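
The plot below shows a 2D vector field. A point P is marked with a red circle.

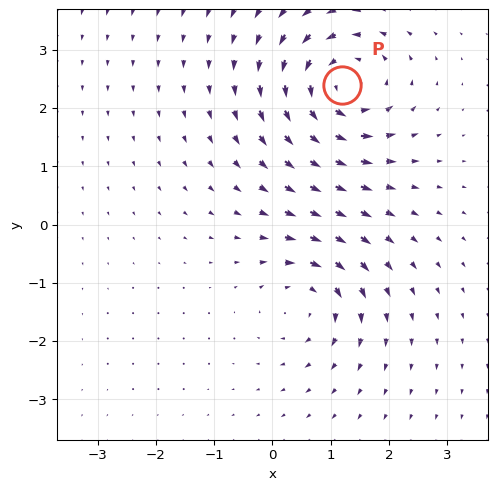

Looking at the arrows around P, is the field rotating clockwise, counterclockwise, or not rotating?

Near P at (1.2, 2.4) the arrows circulate counterclockwise. The curl (z-component) there is about +6; positive curl means counterclockwise rotation.

counterclockwise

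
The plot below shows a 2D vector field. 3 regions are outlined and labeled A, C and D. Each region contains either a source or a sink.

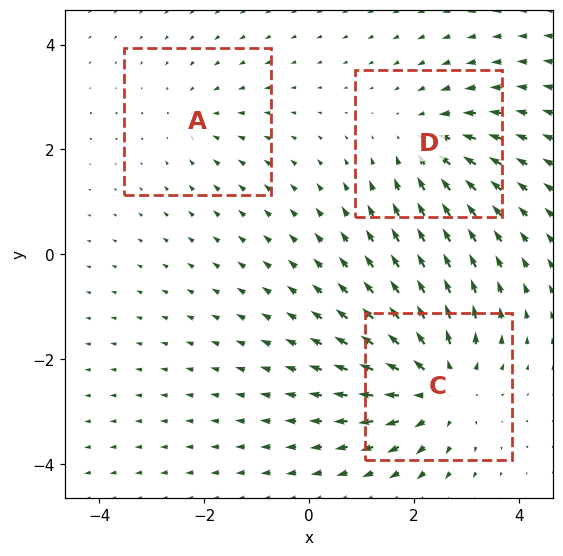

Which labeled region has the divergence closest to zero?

A

Divergence at each region's feature centre — A: about -2, C: about +4, D: about -3. Region A is closest to zero.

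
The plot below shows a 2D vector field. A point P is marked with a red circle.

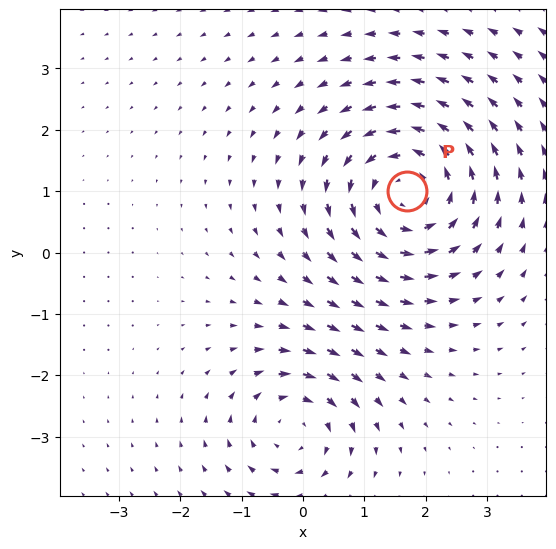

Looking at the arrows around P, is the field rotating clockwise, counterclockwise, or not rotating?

counterclockwise

Near P at (1.7, 1.0) the arrows circulate counterclockwise. The curl (z-component) there is about +4; positive curl means counterclockwise rotation.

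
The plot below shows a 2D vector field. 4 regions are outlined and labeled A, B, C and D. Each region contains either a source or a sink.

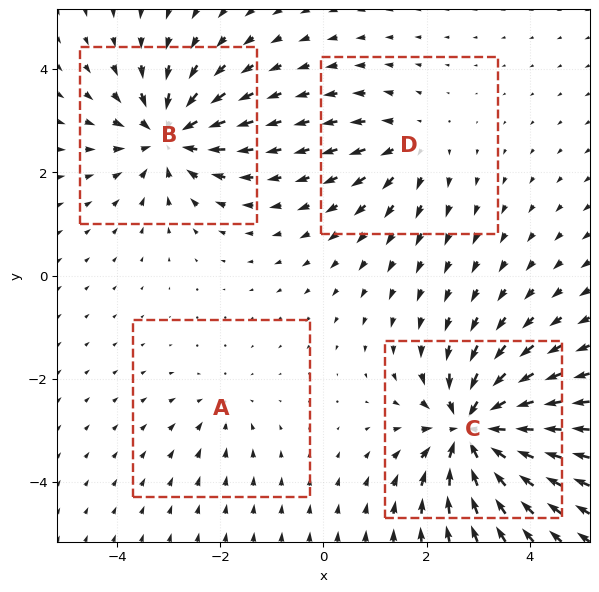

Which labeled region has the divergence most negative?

Divergence at each region's feature centre — A: about -2, B: about -6, C: about -8, D: about +3. Region C is most negative.

C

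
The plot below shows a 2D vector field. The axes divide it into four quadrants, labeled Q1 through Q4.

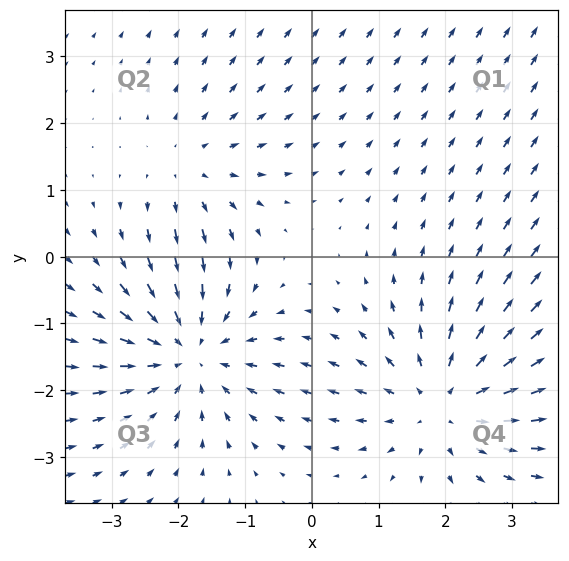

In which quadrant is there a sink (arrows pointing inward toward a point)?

Q3

The sink sits at approximately (-1.8, -1.4), which lies in quadrant Q3. The divergence there is about -4, negative as expected for a sink.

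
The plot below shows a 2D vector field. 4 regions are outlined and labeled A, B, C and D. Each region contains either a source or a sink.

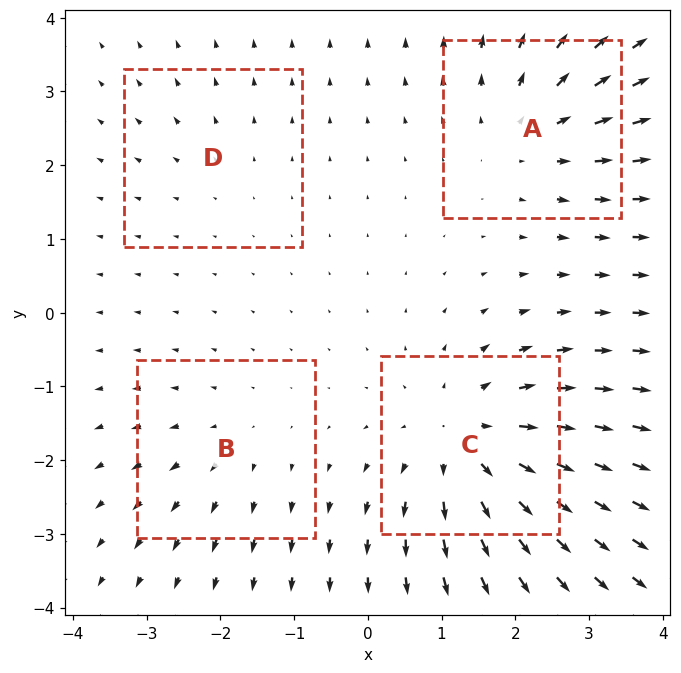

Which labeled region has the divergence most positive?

Divergence at each region's feature centre — A: about +4, B: about +3, C: about +6, D: about +2. Region C is most positive.

C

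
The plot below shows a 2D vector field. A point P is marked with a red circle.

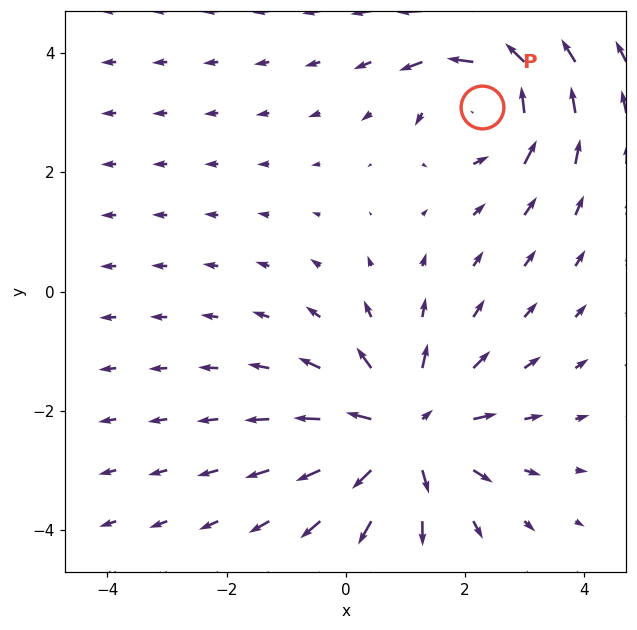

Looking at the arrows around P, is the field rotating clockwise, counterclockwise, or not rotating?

counterclockwise

Near P at (2.3, 3.1) the arrows circulate counterclockwise. The curl (z-component) there is about +3; positive curl means counterclockwise rotation.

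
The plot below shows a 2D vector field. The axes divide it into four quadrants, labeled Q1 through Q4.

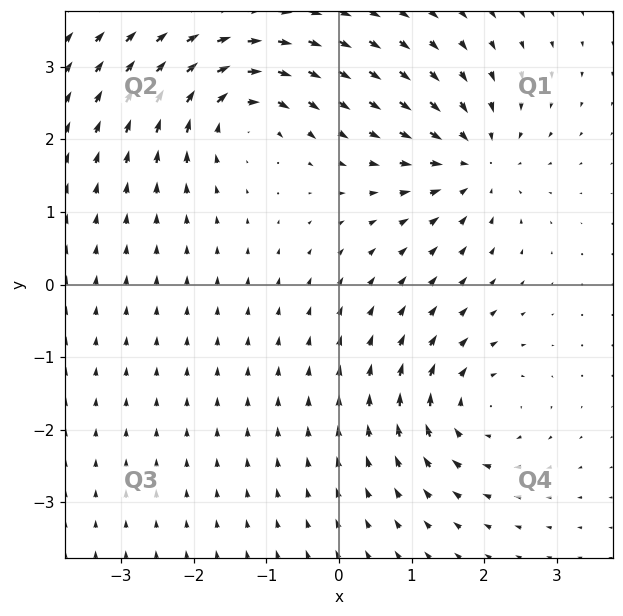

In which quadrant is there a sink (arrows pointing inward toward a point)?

The sink sits at approximately (1.9, 1.7), which lies in quadrant Q1. The divergence there is about -6, negative as expected for a sink.

Q1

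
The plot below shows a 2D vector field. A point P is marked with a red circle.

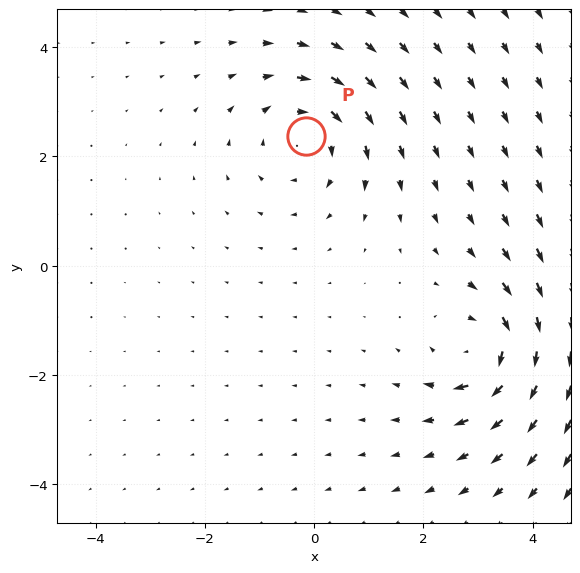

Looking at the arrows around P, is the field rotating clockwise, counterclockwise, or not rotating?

clockwise

Near P at (-0.2, 2.4) the arrows circulate clockwise. The curl (z-component) there is about -3; negative curl means clockwise rotation.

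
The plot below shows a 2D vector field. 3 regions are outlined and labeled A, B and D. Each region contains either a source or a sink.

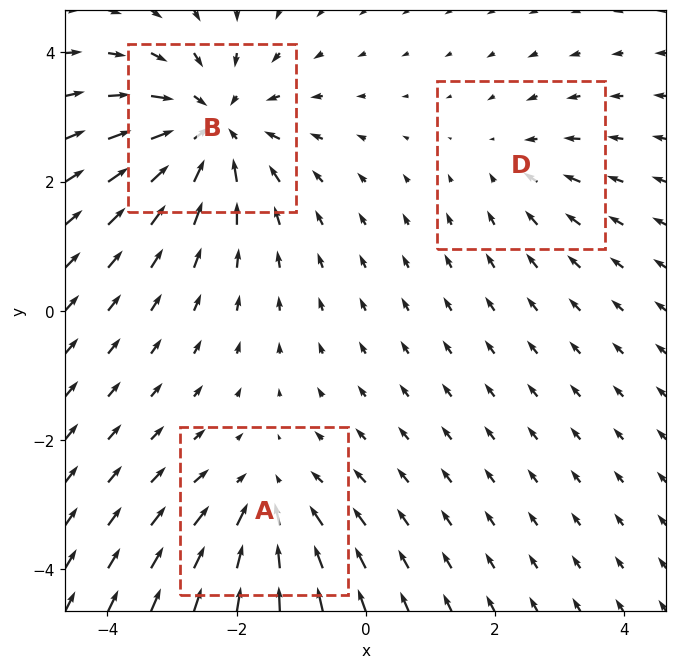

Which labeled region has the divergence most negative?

B

Divergence at each region's feature centre — A: about -3, B: about -4, D: about -2. Region B is most negative.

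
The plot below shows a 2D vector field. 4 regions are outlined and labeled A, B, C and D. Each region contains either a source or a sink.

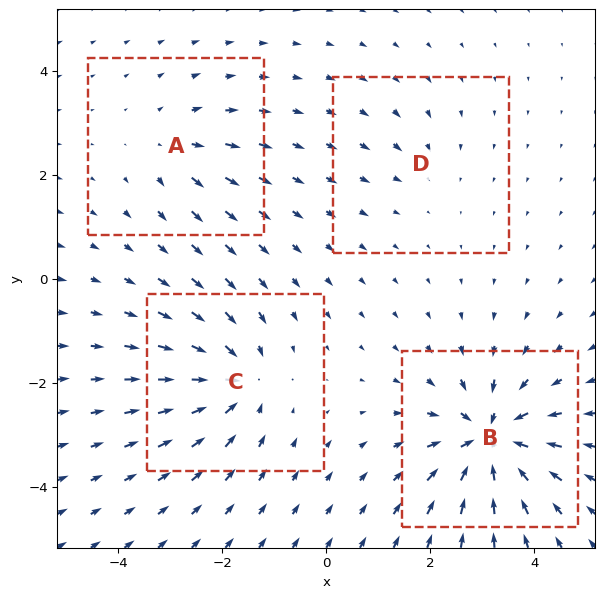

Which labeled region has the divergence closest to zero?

D

Divergence at each region's feature centre — A: about +4, B: about -8, C: about -6, D: about -2. Region D is closest to zero.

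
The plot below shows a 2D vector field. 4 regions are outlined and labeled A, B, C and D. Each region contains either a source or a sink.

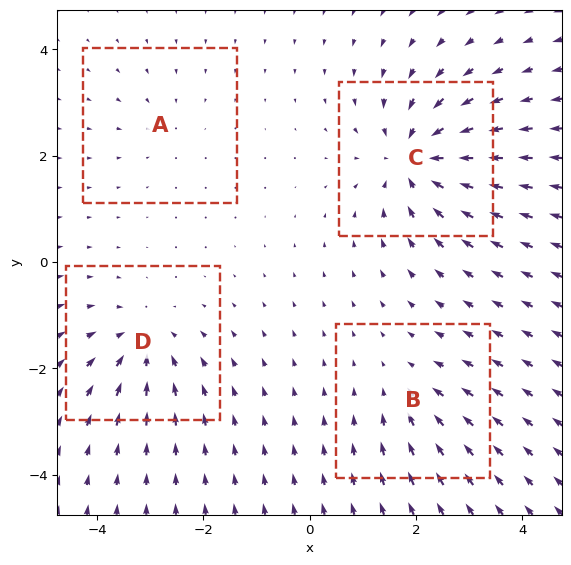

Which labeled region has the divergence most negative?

Divergence at each region's feature centre — A: about -2, B: about -3, C: about -7, D: about -5. Region C is most negative.

C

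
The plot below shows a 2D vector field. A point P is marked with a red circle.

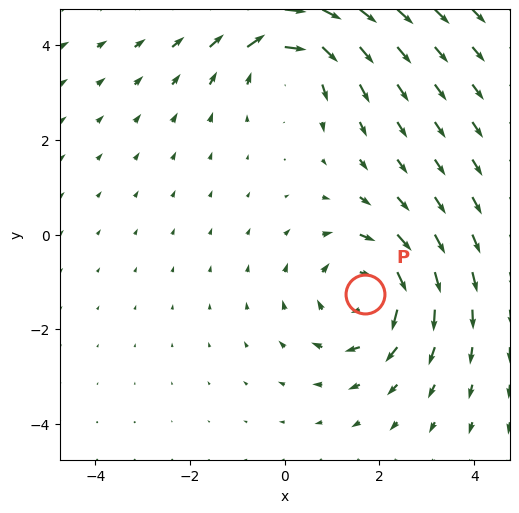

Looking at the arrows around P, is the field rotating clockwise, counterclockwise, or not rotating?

Near P at (1.7, -1.3) the arrows circulate clockwise. The curl (z-component) there is about -4; negative curl means clockwise rotation.

clockwise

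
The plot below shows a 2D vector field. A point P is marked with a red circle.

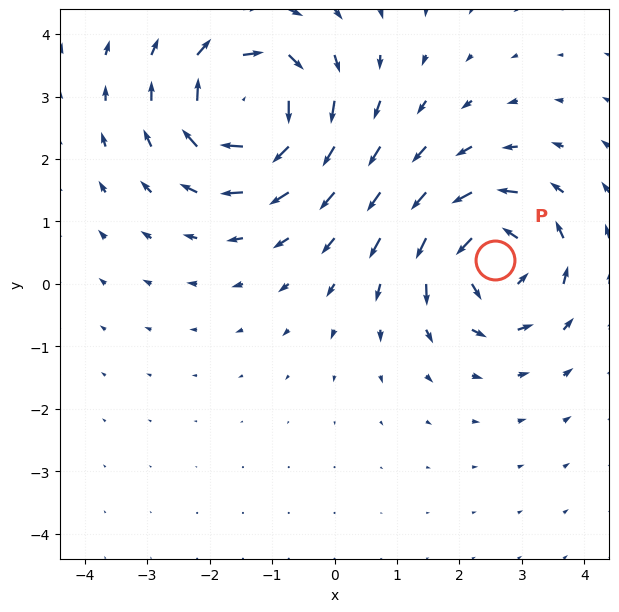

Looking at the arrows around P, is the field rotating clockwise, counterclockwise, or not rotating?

Near P at (2.6, 0.4) the arrows circulate counterclockwise. The curl (z-component) there is about +5; positive curl means counterclockwise rotation.

counterclockwise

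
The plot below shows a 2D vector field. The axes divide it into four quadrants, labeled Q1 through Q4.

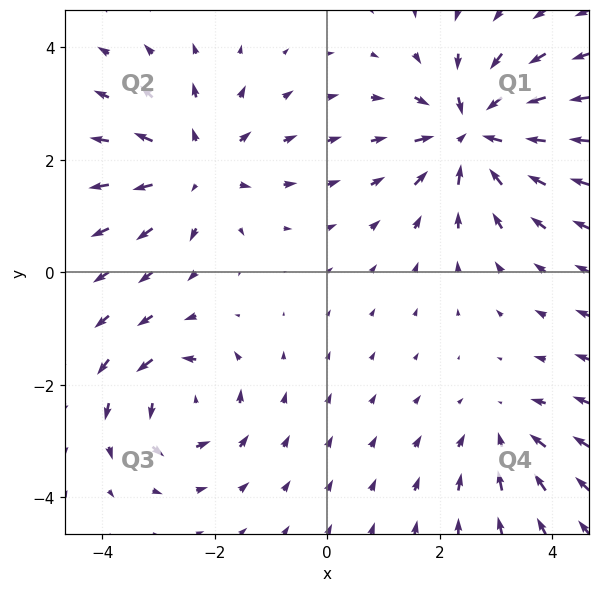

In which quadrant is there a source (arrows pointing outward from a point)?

Q2

The source sits at approximately (-2.3, 1.9), which lies in quadrant Q2. The divergence there is about +4, positive as expected for a source.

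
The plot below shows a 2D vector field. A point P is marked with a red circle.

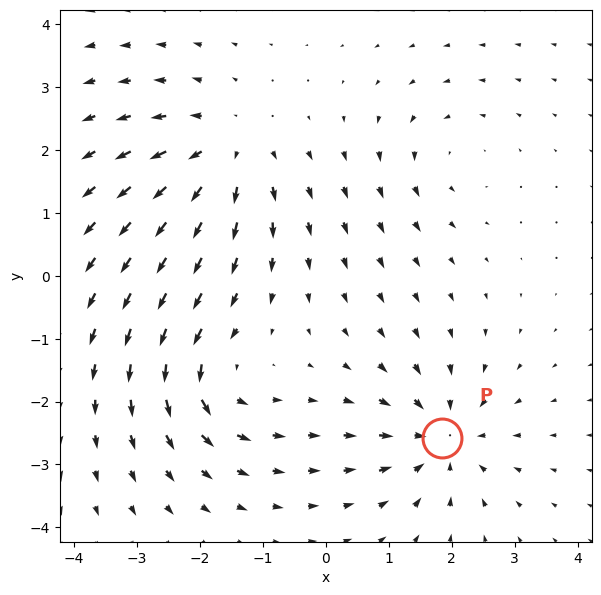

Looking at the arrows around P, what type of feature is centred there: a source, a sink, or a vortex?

sink

At P (1.8, -2.6) the arrows converge inward. Divergence about -5, curl ≈0 — negative divergence with near-zero curl is a sink.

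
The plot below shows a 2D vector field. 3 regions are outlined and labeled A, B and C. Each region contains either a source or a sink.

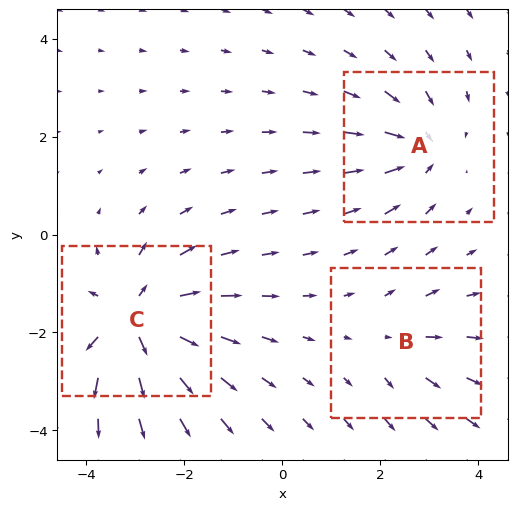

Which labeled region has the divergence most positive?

C

Divergence at each region's feature centre — A: about -4, B: about +2, C: about +6. Region C is most positive.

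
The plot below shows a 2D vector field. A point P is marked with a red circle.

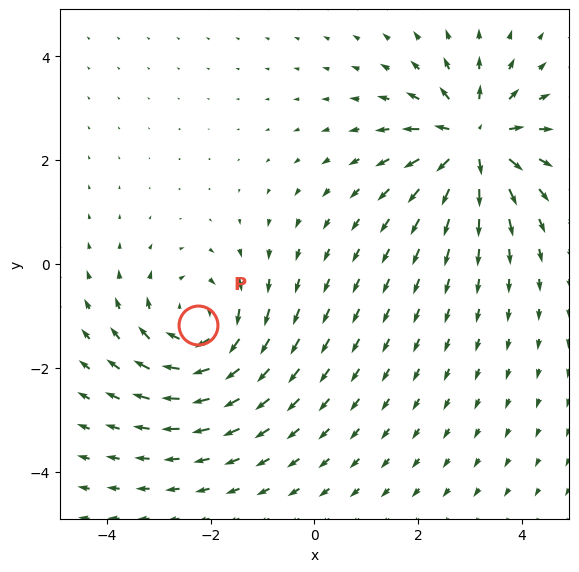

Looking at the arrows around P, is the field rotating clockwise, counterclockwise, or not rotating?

clockwise

Near P at (-2.2, -1.2) the arrows circulate clockwise. The curl (z-component) there is about -4; negative curl means clockwise rotation.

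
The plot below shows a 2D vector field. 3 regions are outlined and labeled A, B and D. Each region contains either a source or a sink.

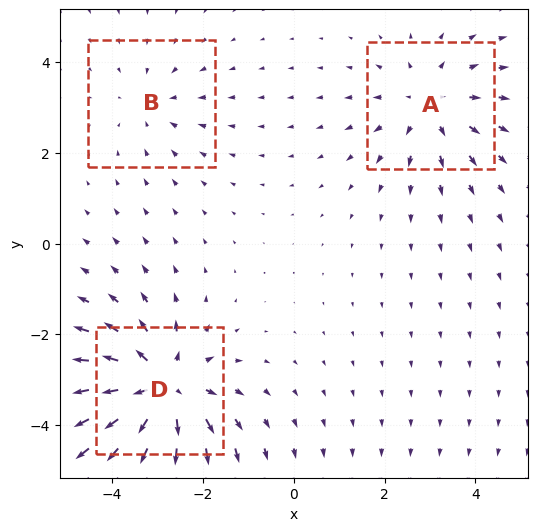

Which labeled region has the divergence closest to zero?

B

Divergence at each region's feature centre — A: about +3, B: about -2, D: about +5. Region B is closest to zero.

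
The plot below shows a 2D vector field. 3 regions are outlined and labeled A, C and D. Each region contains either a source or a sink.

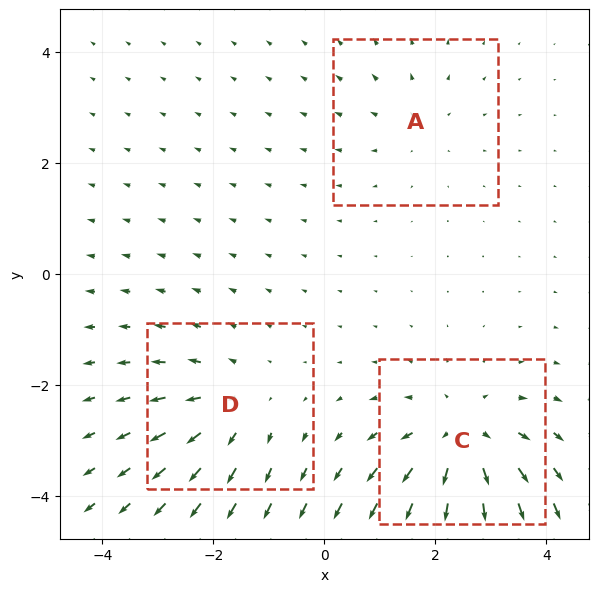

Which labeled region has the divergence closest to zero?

Divergence at each region's feature centre — A: about +2, C: about +4, D: about +3. Region A is closest to zero.

A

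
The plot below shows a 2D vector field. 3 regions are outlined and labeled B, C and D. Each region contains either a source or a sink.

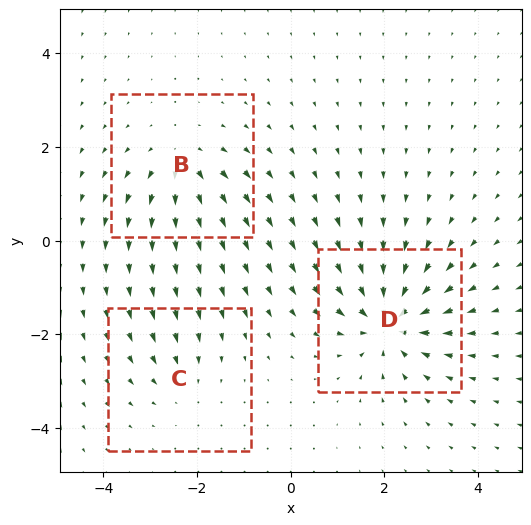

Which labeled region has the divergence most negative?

Divergence at each region's feature centre — B: about +4, C: about -2, D: about -6. Region D is most negative.

D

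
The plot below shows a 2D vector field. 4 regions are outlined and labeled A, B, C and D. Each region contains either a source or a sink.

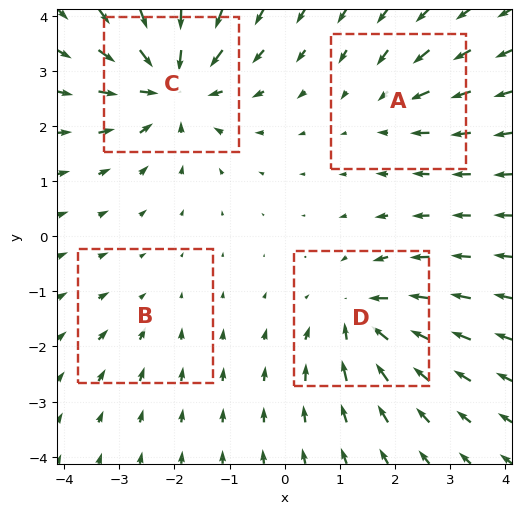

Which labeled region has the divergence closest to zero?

B

Divergence at each region's feature centre — A: about -3, B: about -2, C: about -7, D: about -6. Region B is closest to zero.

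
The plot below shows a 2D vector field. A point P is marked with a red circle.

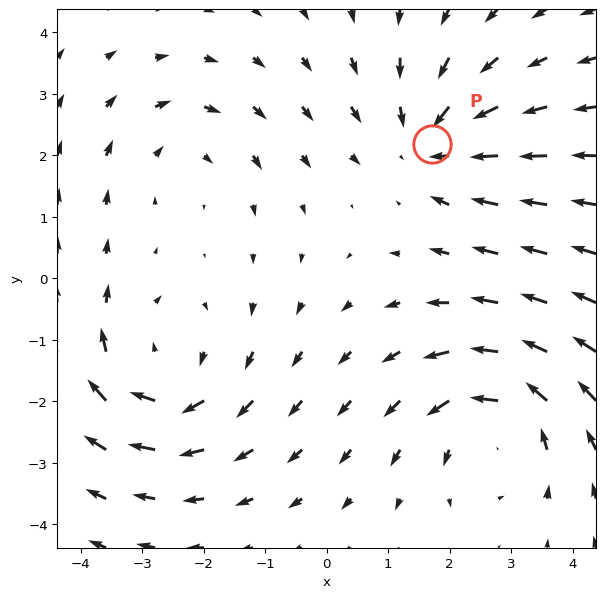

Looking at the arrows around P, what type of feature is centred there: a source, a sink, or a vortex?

At P (1.7, 2.2) the arrows converge inward. Divergence about -3, curl ≈0 — negative divergence with near-zero curl is a sink.

sink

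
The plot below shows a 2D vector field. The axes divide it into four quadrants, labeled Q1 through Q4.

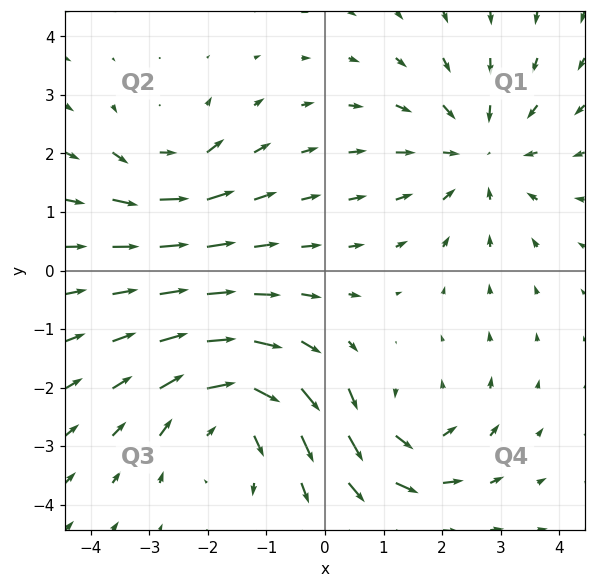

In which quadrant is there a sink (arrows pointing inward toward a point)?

Q1

The sink sits at approximately (2.6, 2.0), which lies in quadrant Q1. The divergence there is about -3, negative as expected for a sink.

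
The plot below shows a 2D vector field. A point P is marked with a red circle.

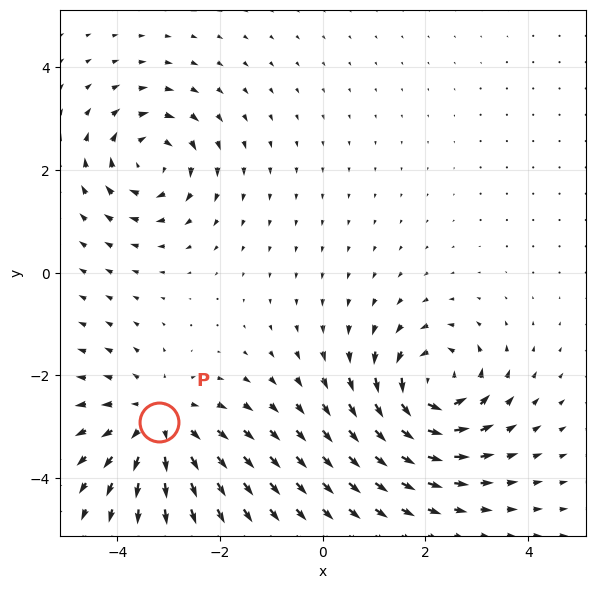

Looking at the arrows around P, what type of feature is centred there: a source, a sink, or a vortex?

At P (-3.2, -2.9) the arrows spread outward. Divergence about +4, curl ≈0 — positive divergence with near-zero curl is a source.

source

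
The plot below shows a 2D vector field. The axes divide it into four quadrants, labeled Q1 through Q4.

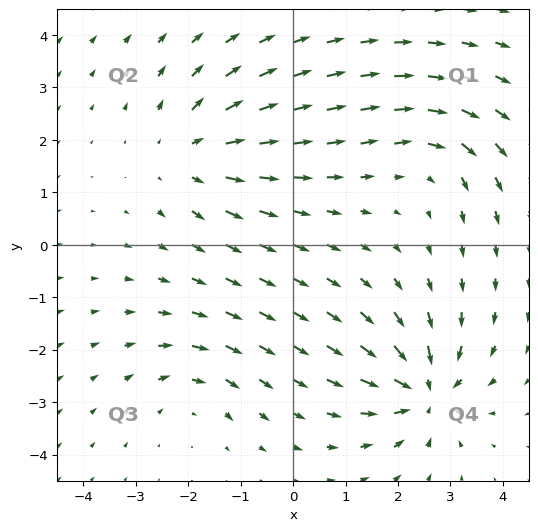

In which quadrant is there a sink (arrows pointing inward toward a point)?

Q4

The sink sits at approximately (2.5, -2.8), which lies in quadrant Q4. The divergence there is about -6, negative as expected for a sink.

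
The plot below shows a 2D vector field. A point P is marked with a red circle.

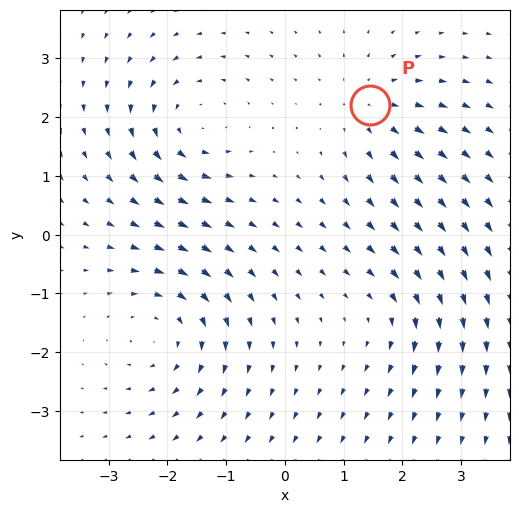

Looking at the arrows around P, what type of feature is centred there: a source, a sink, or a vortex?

At P (1.4, 2.2) the arrows spread outward. Divergence about +4, curl ≈0 — positive divergence with near-zero curl is a source.

source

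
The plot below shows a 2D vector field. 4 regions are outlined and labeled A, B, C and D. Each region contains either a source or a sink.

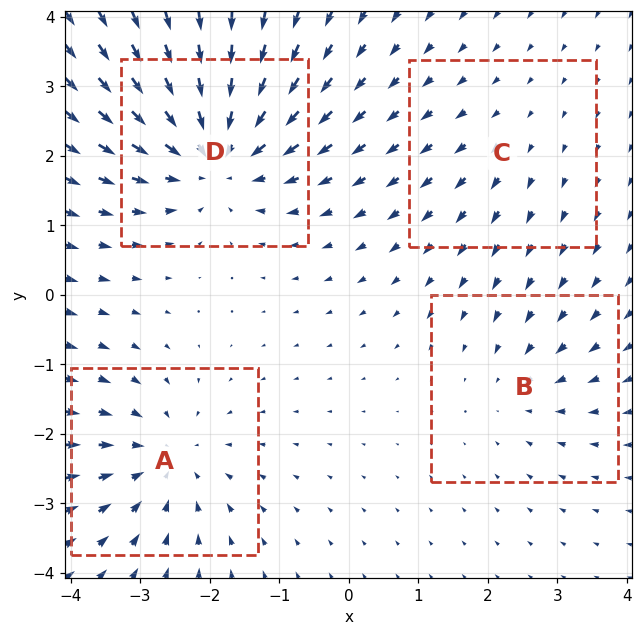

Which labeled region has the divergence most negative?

Divergence at each region's feature centre — A: about -4, B: about -3, C: about +2, D: about -7. Region D is most negative.

D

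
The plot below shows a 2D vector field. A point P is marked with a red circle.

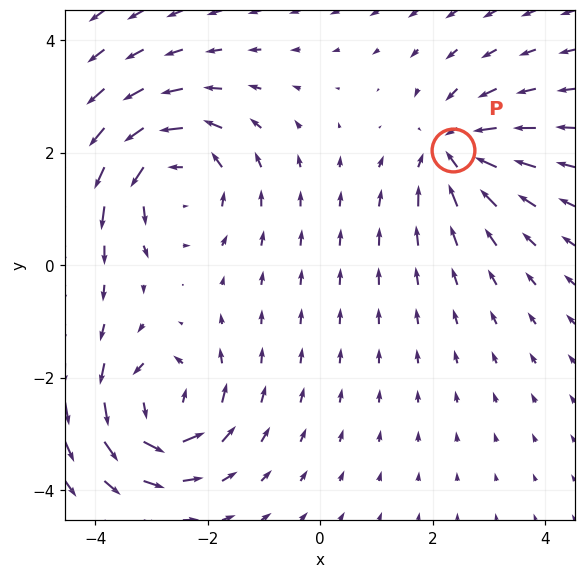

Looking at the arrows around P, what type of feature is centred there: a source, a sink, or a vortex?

sink

At P (2.4, 2.0) the arrows converge inward. Divergence about -4, curl ≈0 — negative divergence with near-zero curl is a sink.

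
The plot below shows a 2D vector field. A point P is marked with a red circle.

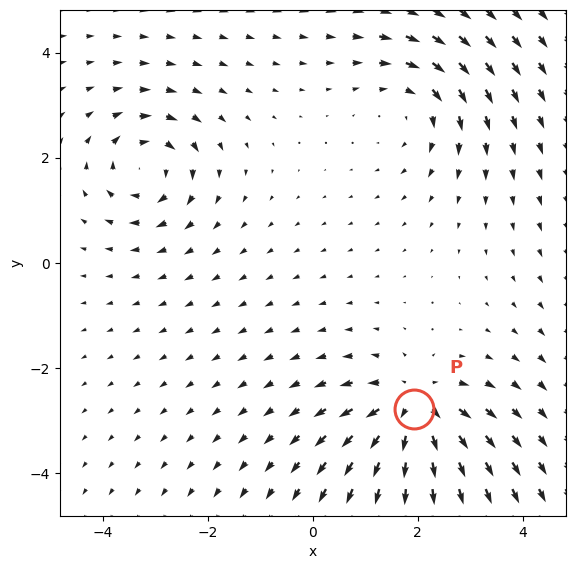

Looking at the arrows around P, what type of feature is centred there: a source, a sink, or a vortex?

source

At P (1.9, -2.8) the arrows spread outward. Divergence about +4, curl ≈0 — positive divergence with near-zero curl is a source.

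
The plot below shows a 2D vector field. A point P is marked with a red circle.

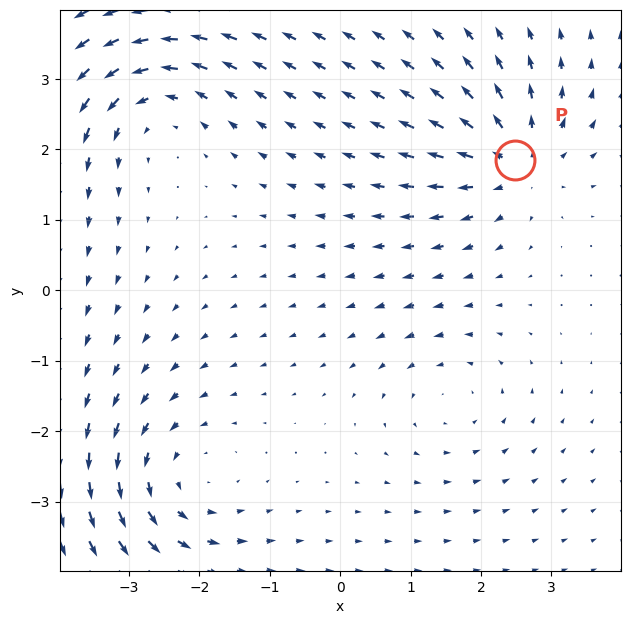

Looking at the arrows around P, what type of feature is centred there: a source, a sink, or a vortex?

At P (2.5, 1.8) the arrows spread outward. Divergence about +5, curl ≈0 — positive divergence with near-zero curl is a source.

source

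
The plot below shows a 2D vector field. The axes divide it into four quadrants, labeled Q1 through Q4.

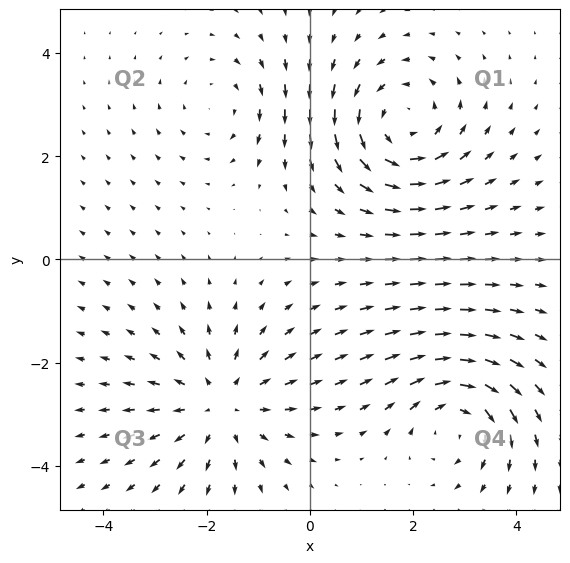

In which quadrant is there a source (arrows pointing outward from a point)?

The source sits at approximately (-1.7, -2.8), which lies in quadrant Q3. The divergence there is about +4, positive as expected for a source.

Q3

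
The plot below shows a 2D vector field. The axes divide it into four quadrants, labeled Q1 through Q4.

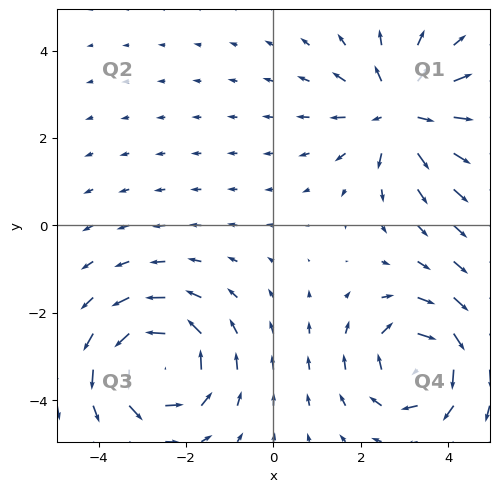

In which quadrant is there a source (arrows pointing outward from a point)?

Q1

The source sits at approximately (2.9, 2.6), which lies in quadrant Q1. The divergence there is about +4, positive as expected for a source.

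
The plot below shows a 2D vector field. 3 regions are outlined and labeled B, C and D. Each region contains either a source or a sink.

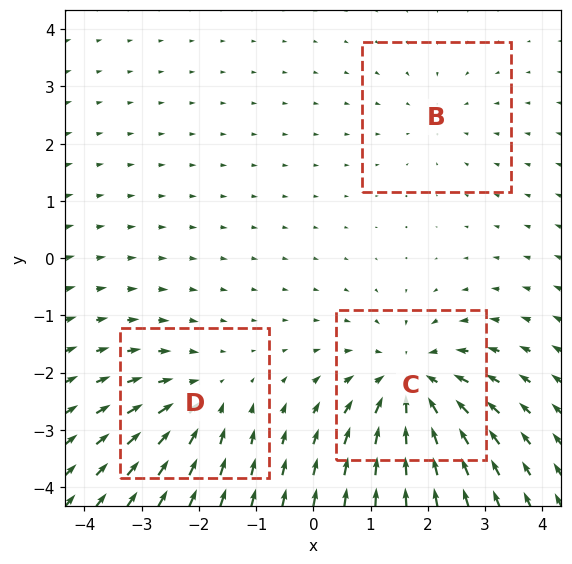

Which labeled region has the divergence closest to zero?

Divergence at each region's feature centre — B: about -2, C: about -5, D: about -3. Region B is closest to zero.

B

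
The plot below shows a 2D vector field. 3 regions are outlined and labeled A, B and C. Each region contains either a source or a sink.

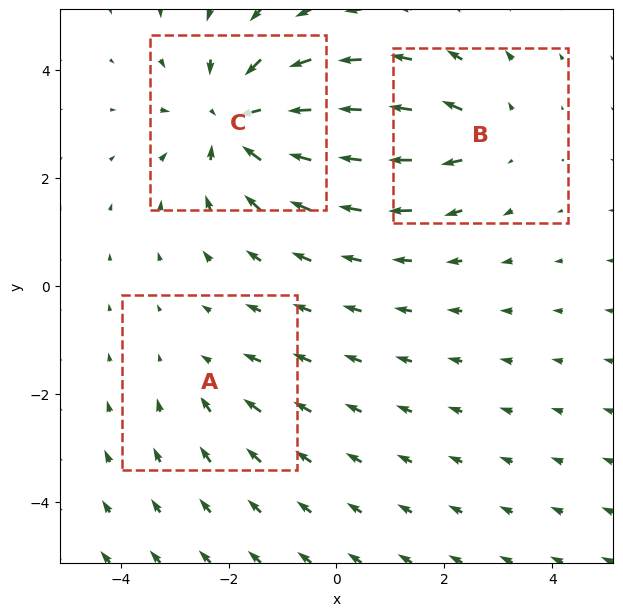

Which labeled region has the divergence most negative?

Divergence at each region's feature centre — A: about -2, B: about +3, C: about -5. Region C is most negative.

C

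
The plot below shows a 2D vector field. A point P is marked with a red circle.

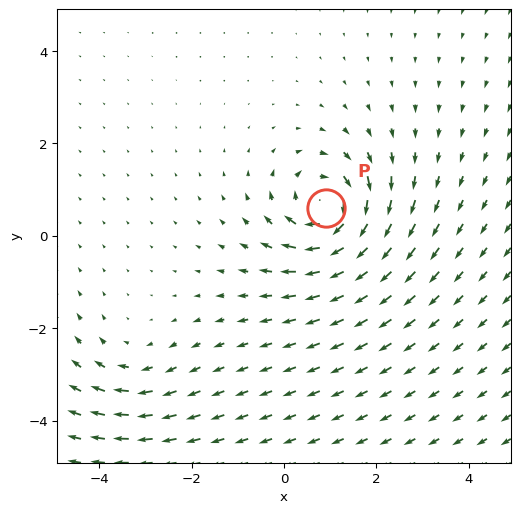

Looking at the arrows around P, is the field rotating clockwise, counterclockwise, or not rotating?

clockwise

Near P at (0.9, 0.6) the arrows circulate clockwise. The curl (z-component) there is about -6; negative curl means clockwise rotation.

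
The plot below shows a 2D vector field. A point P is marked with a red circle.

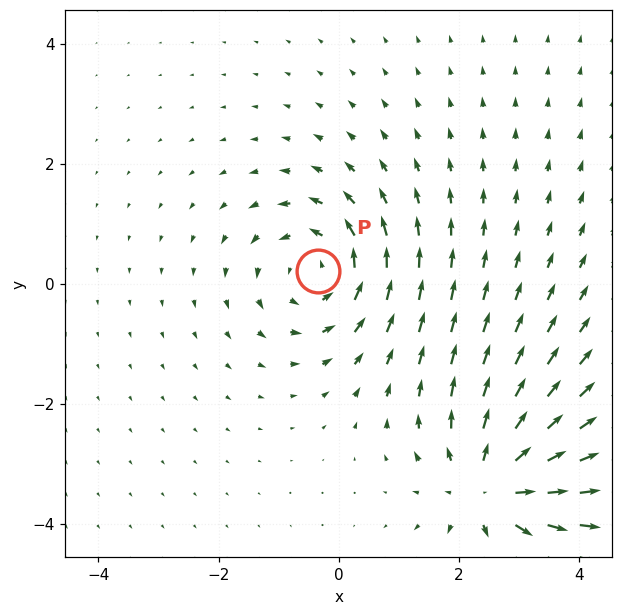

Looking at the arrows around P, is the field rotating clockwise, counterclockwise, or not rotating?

Near P at (-0.3, 0.2) the arrows circulate counterclockwise. The curl (z-component) there is about +4; positive curl means counterclockwise rotation.

counterclockwise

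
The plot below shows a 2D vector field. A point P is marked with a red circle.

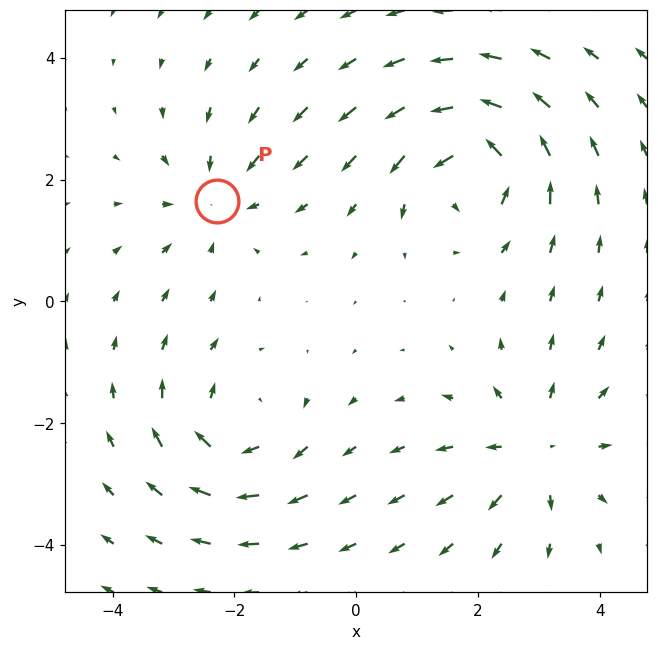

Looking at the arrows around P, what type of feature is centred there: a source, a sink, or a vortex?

At P (-2.3, 1.7) the arrows converge inward. Divergence about -3, curl ≈0 — negative divergence with near-zero curl is a sink.

sink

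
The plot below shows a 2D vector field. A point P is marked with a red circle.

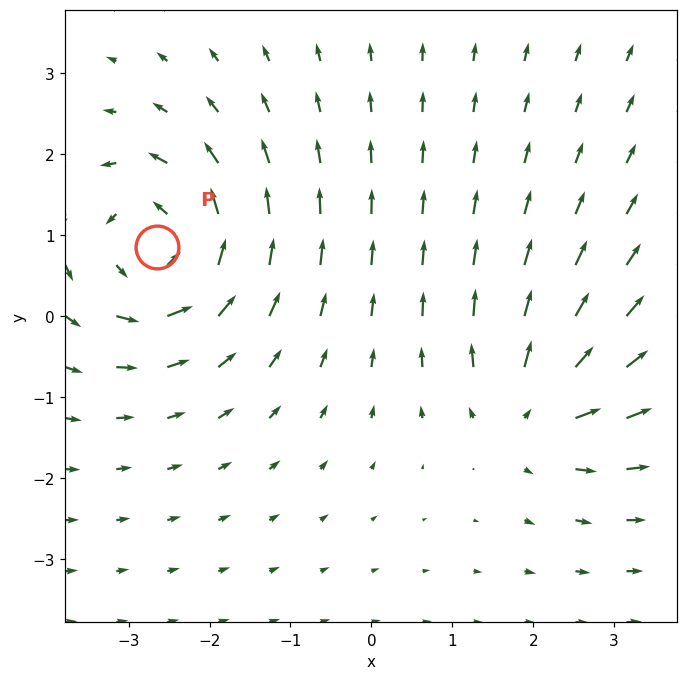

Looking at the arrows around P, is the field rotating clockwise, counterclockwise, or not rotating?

counterclockwise

Near P at (-2.6, 0.8) the arrows circulate counterclockwise. The curl (z-component) there is about +5; positive curl means counterclockwise rotation.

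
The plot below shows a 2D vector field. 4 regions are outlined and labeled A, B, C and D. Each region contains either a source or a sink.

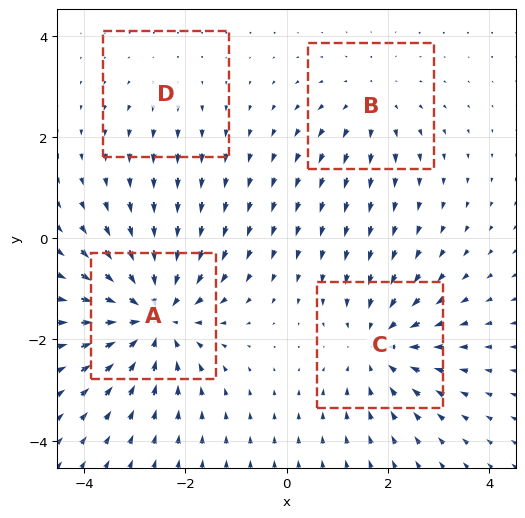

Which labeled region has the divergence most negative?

Divergence at each region's feature centre — A: about -6, B: about +3, C: about -4, D: about +2. Region A is most negative.

A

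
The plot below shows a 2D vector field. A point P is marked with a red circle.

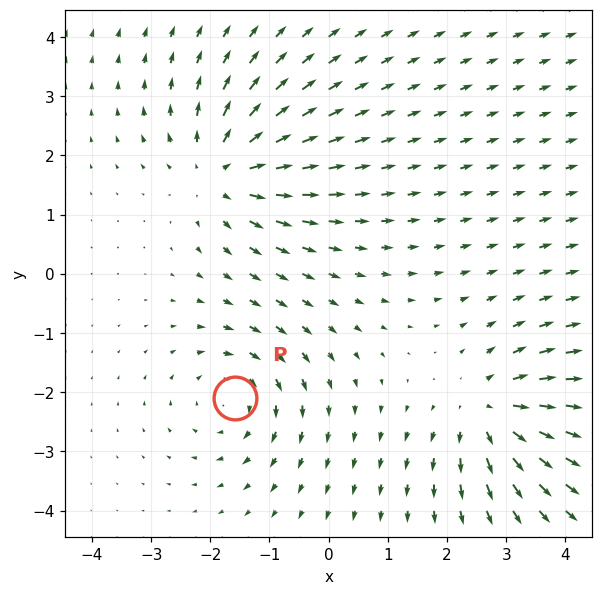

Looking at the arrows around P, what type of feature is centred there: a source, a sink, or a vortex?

At P (-1.6, -2.1) the arrows circulate clockwise. Divergence ≈0, curl about -3 — near-zero divergence with nonzero curl is a vortex.

vortex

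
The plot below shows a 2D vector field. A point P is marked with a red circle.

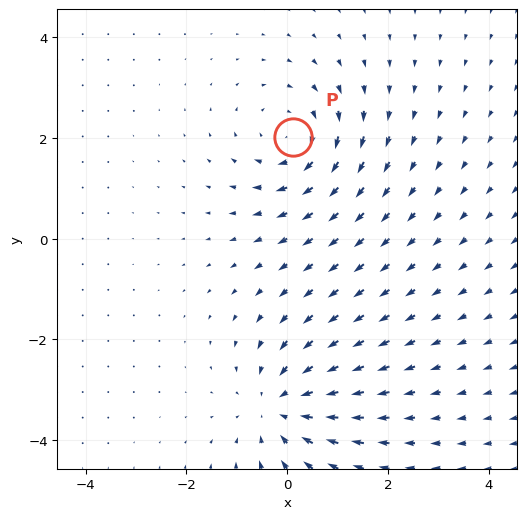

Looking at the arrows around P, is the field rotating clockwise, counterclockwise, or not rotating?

clockwise

Near P at (0.1, 2.0) the arrows circulate clockwise. The curl (z-component) there is about -4; negative curl means clockwise rotation.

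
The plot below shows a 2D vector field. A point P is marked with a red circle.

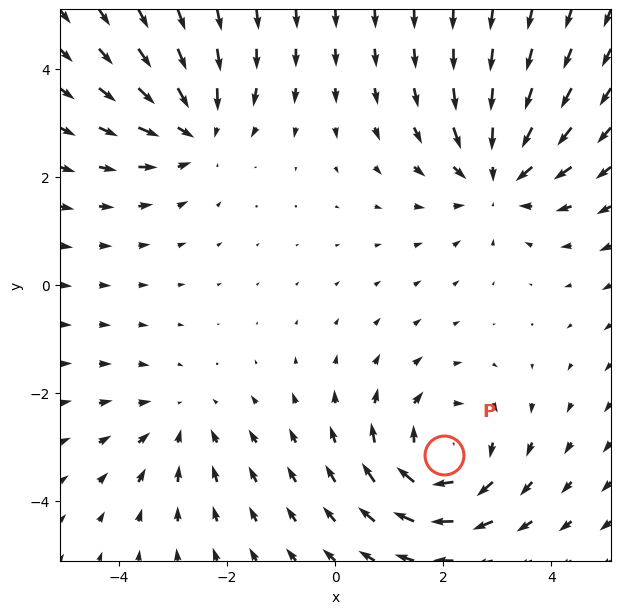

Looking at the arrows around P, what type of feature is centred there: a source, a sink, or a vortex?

vortex

At P (2.0, -3.1) the arrows circulate clockwise. Divergence ≈0, curl about -5 — near-zero divergence with nonzero curl is a vortex.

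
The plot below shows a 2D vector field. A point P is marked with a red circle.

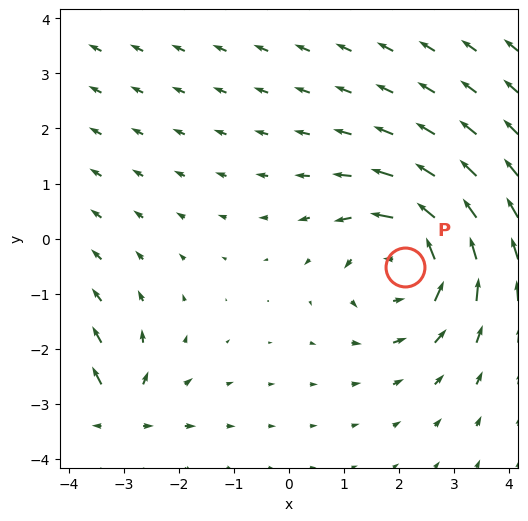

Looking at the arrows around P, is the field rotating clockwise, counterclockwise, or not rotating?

Near P at (2.1, -0.5) the arrows circulate counterclockwise. The curl (z-component) there is about +3; positive curl means counterclockwise rotation.

counterclockwise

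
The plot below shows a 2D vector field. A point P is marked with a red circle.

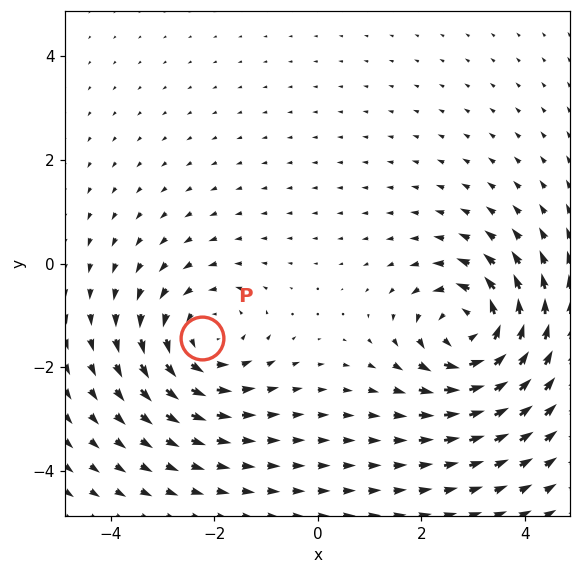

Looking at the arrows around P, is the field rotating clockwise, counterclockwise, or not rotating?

counterclockwise

Near P at (-2.2, -1.4) the arrows circulate counterclockwise. The curl (z-component) there is about +3; positive curl means counterclockwise rotation.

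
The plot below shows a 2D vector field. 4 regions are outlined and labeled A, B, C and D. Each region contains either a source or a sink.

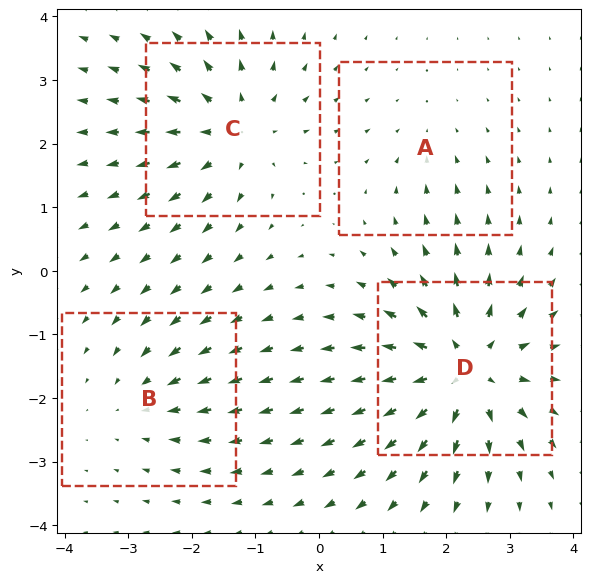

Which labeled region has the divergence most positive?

D

Divergence at each region's feature centre — A: about -2, B: about -3, C: about +5, D: about +8. Region D is most positive.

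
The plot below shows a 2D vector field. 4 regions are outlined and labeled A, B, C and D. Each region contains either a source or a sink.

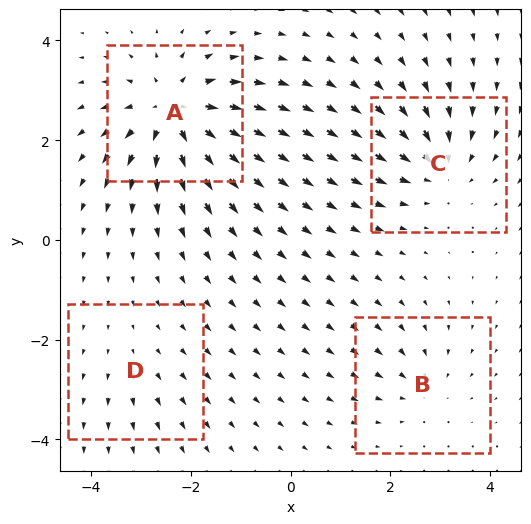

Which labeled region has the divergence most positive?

A

Divergence at each region's feature centre — A: about +8, B: about -3, C: about -5, D: about +2. Region A is most positive.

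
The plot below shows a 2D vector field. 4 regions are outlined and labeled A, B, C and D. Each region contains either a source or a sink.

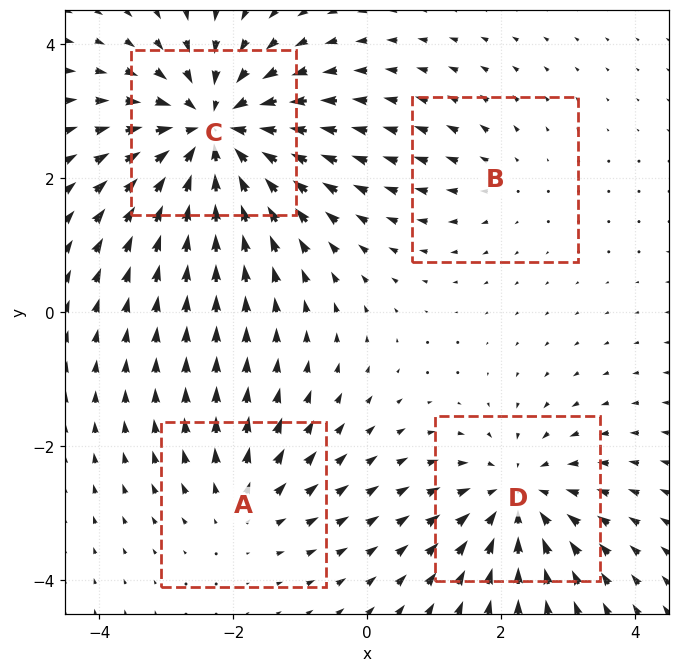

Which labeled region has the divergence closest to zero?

Divergence at each region's feature centre — A: about +3, B: about +2, C: about -7, D: about -5. Region B is closest to zero.

B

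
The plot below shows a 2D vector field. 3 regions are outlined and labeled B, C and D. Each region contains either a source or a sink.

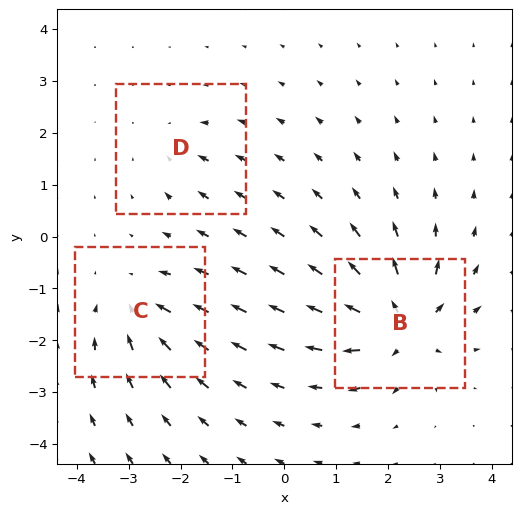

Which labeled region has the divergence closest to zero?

D

Divergence at each region's feature centre — B: about +7, C: about -4, D: about -2. Region D is closest to zero.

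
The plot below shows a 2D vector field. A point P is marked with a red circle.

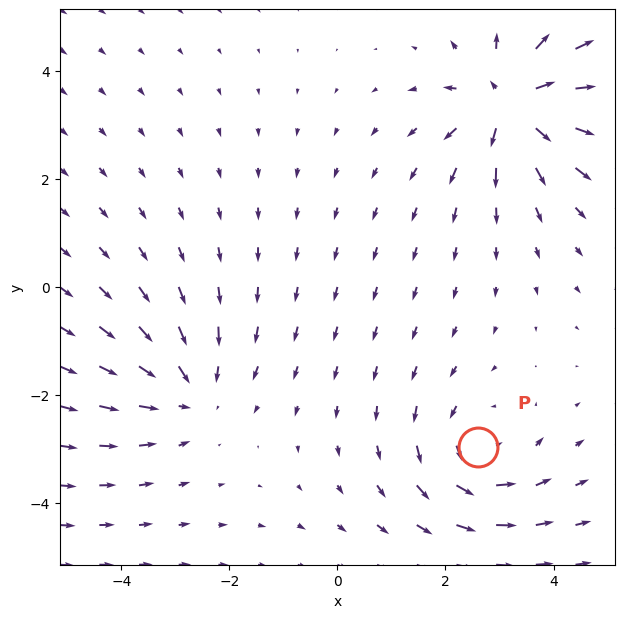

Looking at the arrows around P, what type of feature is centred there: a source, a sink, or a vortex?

vortex

At P (2.6, -3.0) the arrows circulate counterclockwise. Divergence ≈0, curl about +3 — near-zero divergence with nonzero curl is a vortex.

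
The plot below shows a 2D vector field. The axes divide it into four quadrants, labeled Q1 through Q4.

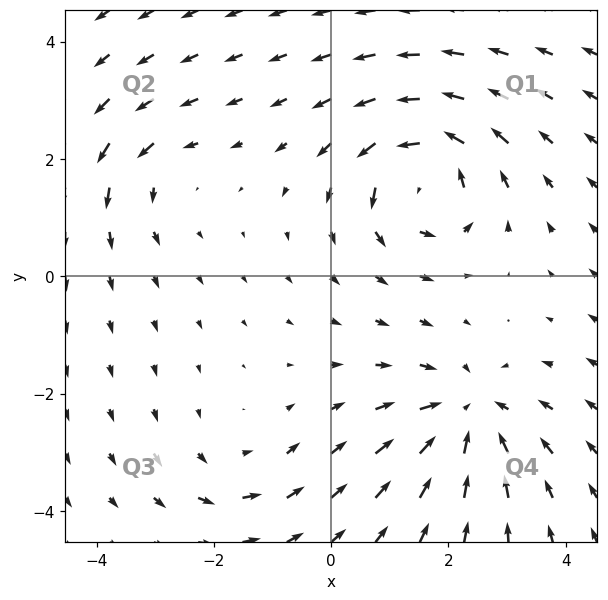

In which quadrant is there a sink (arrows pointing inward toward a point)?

The sink sits at approximately (2.3, -2.4), which lies in quadrant Q4. The divergence there is about -4, negative as expected for a sink.

Q4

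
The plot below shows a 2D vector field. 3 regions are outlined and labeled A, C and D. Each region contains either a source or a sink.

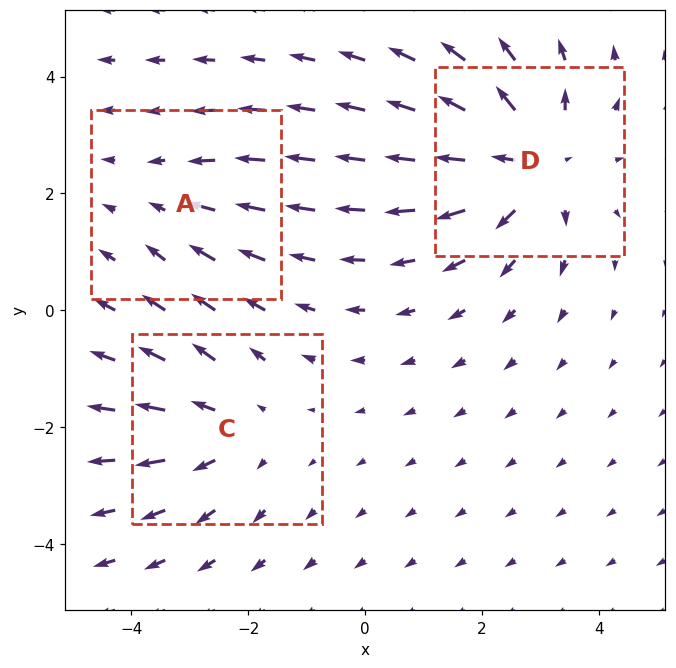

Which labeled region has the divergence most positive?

D

Divergence at each region's feature centre — A: about -2, C: about +3, D: about +4. Region D is most positive.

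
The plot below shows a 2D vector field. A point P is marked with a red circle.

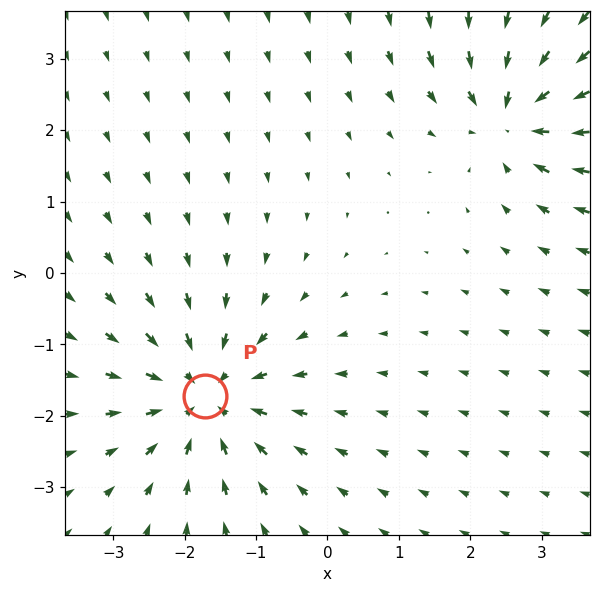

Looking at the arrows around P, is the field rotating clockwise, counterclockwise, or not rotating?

Near P at (-1.7, -1.7) the arrows show no circulation. The curl there is ≈0.

not rotating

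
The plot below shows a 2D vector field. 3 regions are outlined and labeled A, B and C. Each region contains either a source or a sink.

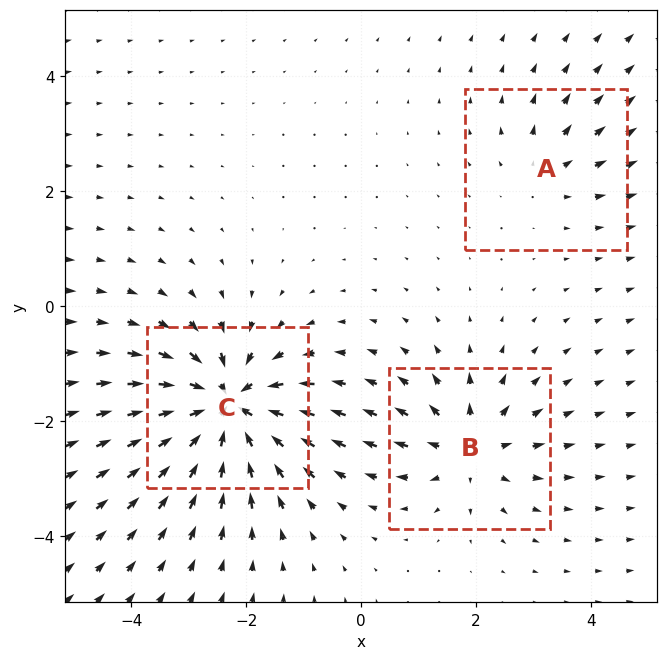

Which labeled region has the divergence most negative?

C

Divergence at each region's feature centre — A: about +2, B: about +4, C: about -6. Region C is most negative.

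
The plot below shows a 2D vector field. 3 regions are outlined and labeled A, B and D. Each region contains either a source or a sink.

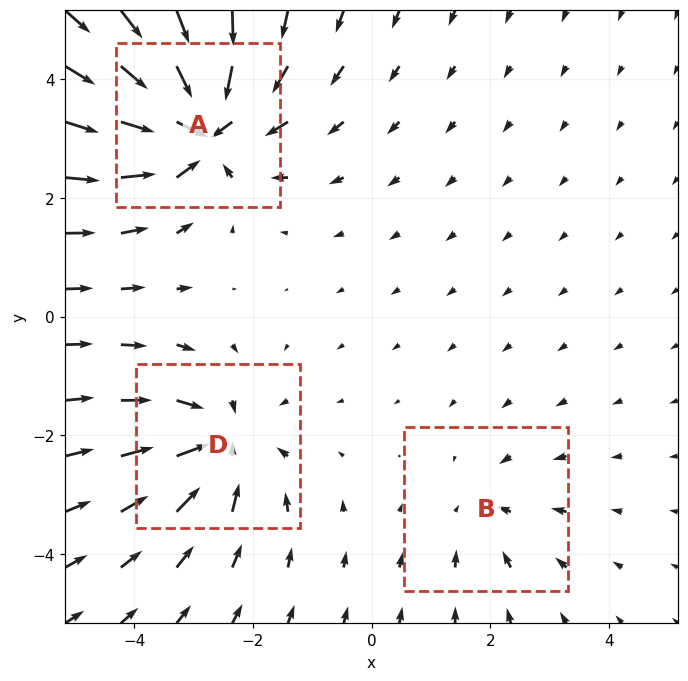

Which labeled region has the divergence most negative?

Divergence at each region's feature centre — A: about -6, B: about -2, D: about -4. Region A is most negative.

A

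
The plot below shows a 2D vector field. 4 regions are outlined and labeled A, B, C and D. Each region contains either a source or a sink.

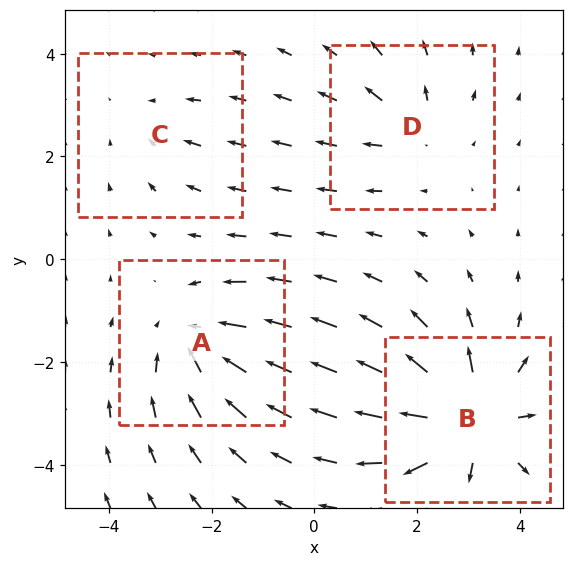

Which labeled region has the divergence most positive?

B

Divergence at each region's feature centre — A: about -5, B: about +8, C: about -2, D: about +4. Region B is most positive.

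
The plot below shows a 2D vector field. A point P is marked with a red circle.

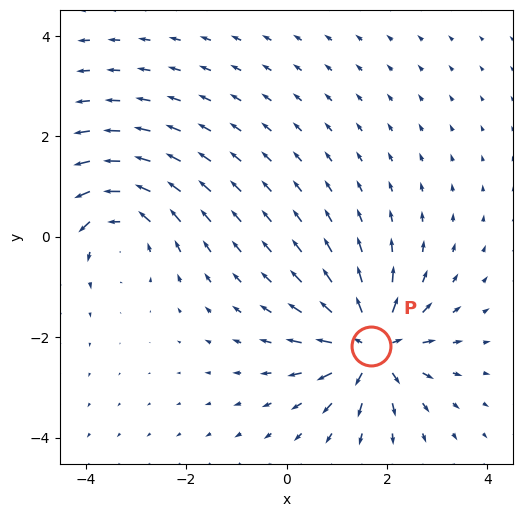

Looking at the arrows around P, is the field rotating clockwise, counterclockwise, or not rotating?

not rotating

Near P at (1.7, -2.2) the arrows show no circulation. The curl there is ≈0.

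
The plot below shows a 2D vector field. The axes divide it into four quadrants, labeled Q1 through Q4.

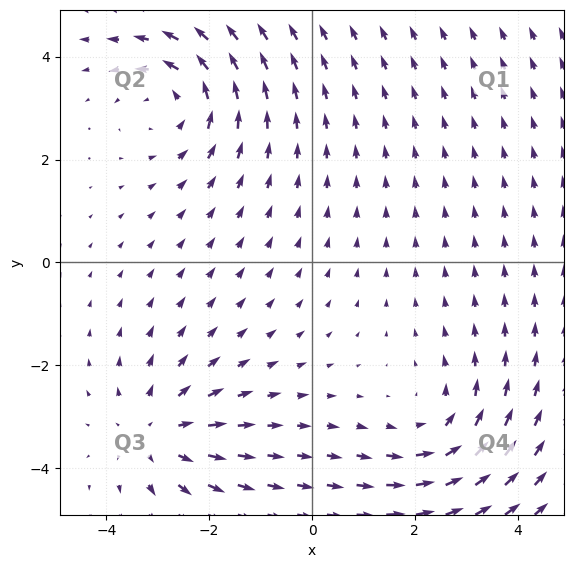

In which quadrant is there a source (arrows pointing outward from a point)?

The source sits at approximately (-3.0, -3.3), which lies in quadrant Q3. The divergence there is about +3, positive as expected for a source.

Q3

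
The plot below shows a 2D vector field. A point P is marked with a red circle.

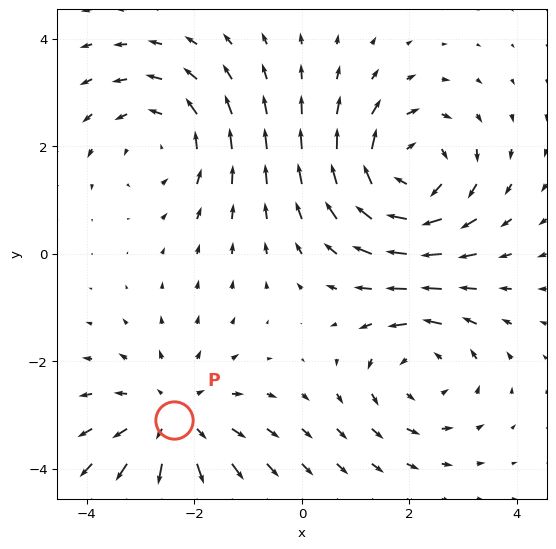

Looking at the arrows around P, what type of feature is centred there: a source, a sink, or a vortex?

source

At P (-2.4, -3.1) the arrows spread outward. Divergence about +3, curl ≈0 — positive divergence with near-zero curl is a source.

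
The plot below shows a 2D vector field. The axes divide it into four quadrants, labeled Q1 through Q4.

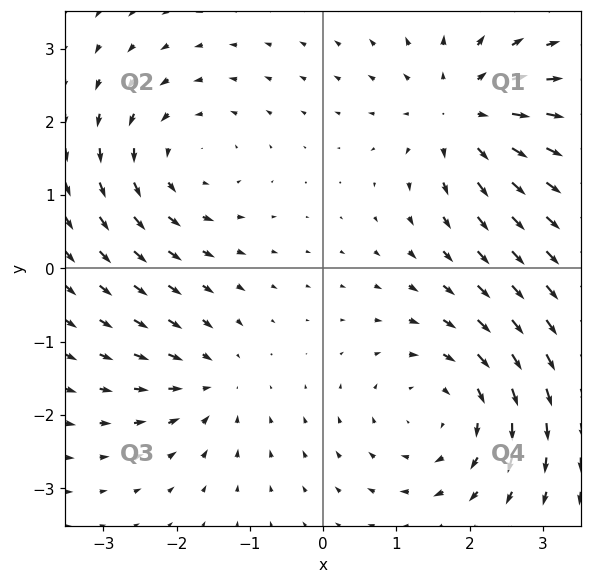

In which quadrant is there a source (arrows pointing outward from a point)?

Q1

The source sits at approximately (1.9, 2.1), which lies in quadrant Q1. The divergence there is about +5, positive as expected for a source.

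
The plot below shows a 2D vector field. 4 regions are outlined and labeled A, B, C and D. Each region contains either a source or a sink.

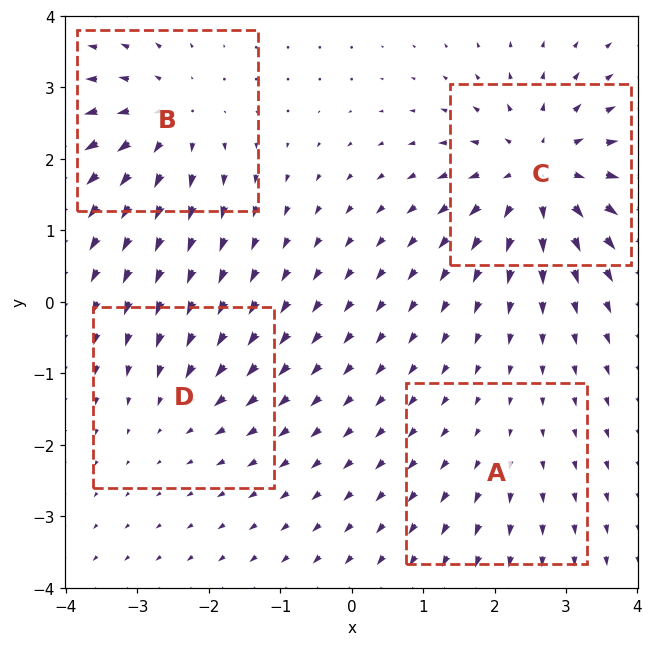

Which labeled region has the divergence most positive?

Divergence at each region's feature centre — A: about +2, B: about +5, C: about +8, D: about -3. Region C is most positive.

C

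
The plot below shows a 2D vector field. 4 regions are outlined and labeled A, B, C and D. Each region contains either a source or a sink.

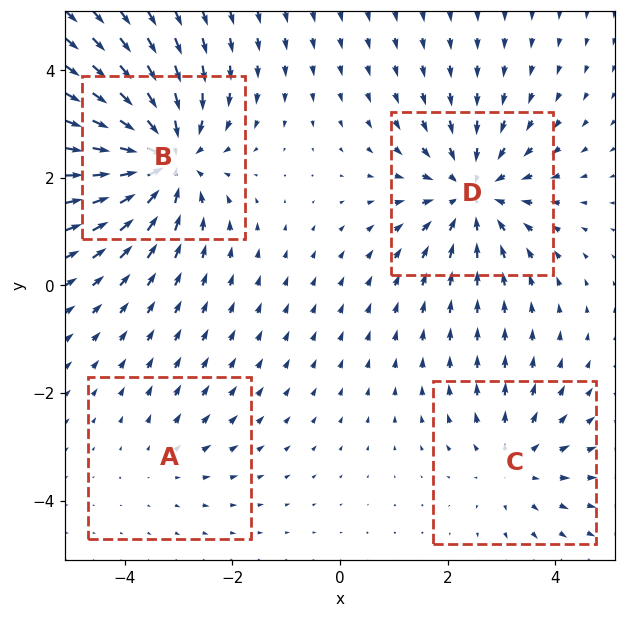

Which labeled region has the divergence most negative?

B

Divergence at each region's feature centre — A: about +2, B: about -6, C: about +3, D: about -5. Region B is most negative.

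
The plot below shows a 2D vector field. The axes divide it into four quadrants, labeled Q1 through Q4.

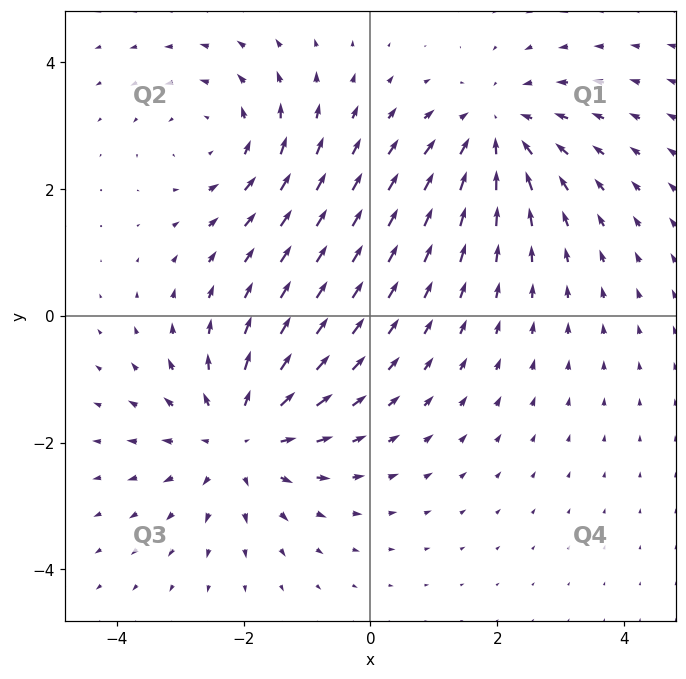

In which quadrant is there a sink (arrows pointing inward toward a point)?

The sink sits at approximately (2.0, 2.9), which lies in quadrant Q1. The divergence there is about -4, negative as expected for a sink.

Q1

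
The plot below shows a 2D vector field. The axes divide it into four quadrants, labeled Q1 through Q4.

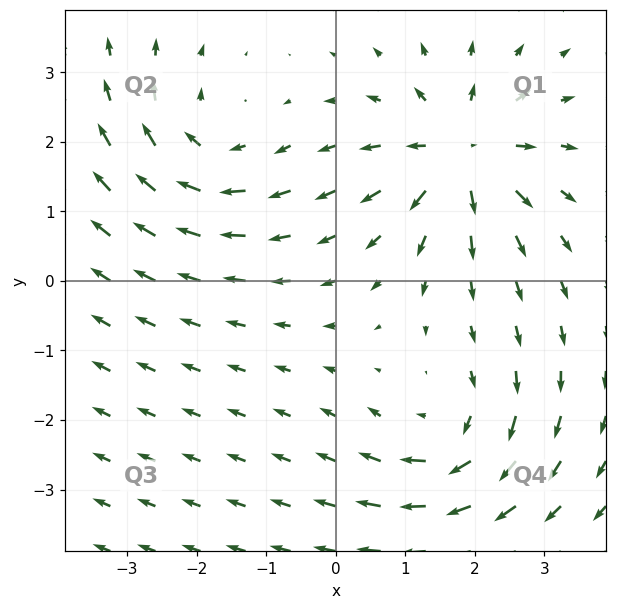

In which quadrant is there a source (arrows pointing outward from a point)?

Q1

The source sits at approximately (1.8, 1.8), which lies in quadrant Q1. The divergence there is about +6, positive as expected for a source.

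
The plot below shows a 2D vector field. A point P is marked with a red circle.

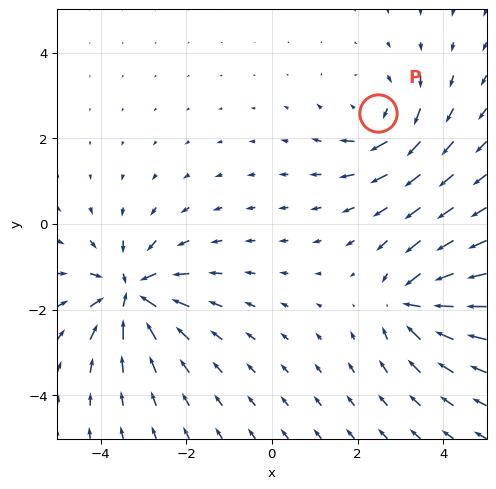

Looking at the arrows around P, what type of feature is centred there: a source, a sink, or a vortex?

At P (2.5, 2.6) the arrows circulate clockwise. Divergence ≈0, curl about -4 — near-zero divergence with nonzero curl is a vortex.

vortex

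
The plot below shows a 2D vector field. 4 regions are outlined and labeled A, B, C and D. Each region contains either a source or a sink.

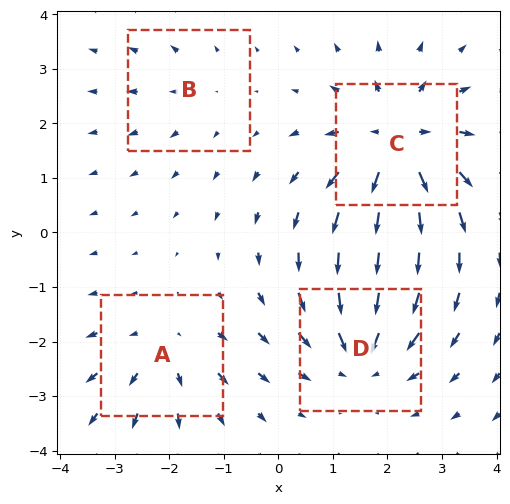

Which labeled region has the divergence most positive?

C

Divergence at each region's feature centre — A: about +3, B: about +2, C: about +6, D: about -5. Region C is most positive.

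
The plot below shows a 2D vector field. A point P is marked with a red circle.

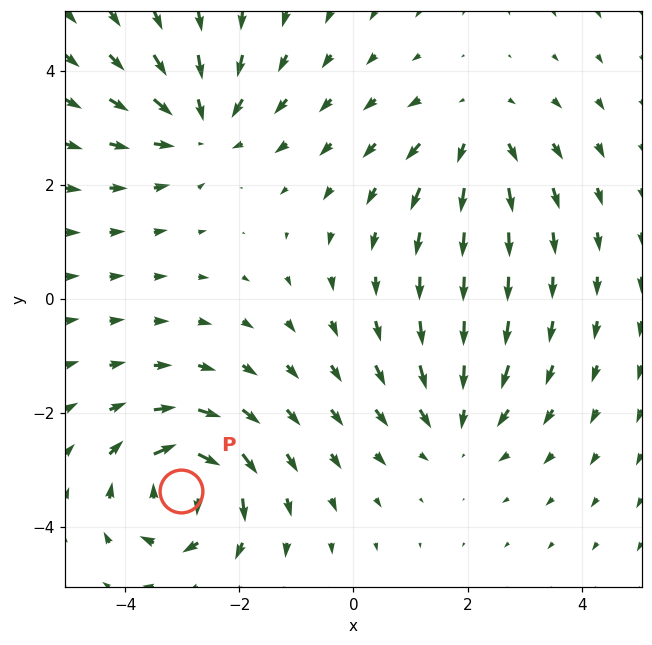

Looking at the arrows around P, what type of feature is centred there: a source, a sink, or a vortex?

vortex

At P (-3.0, -3.4) the arrows circulate clockwise. Divergence ≈0, curl about -6 — near-zero divergence with nonzero curl is a vortex.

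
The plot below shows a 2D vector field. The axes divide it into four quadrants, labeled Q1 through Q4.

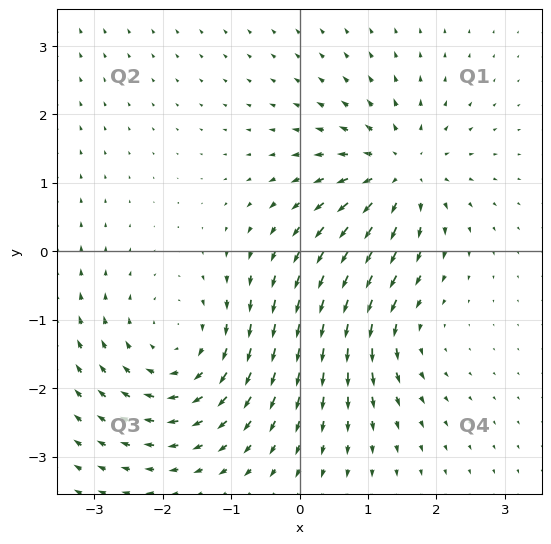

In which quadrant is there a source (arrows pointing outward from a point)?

The source sits at approximately (1.5, 1.1), which lies in quadrant Q1. The divergence there is about +4, positive as expected for a source.

Q1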